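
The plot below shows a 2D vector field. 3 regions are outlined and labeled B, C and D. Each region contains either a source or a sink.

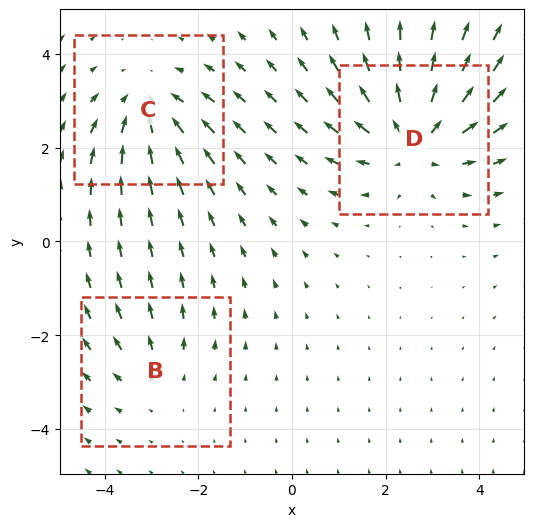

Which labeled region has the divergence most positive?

Divergence at each region's feature centre — B: about +2, C: about -3, D: about +4. Region D is most positive.

D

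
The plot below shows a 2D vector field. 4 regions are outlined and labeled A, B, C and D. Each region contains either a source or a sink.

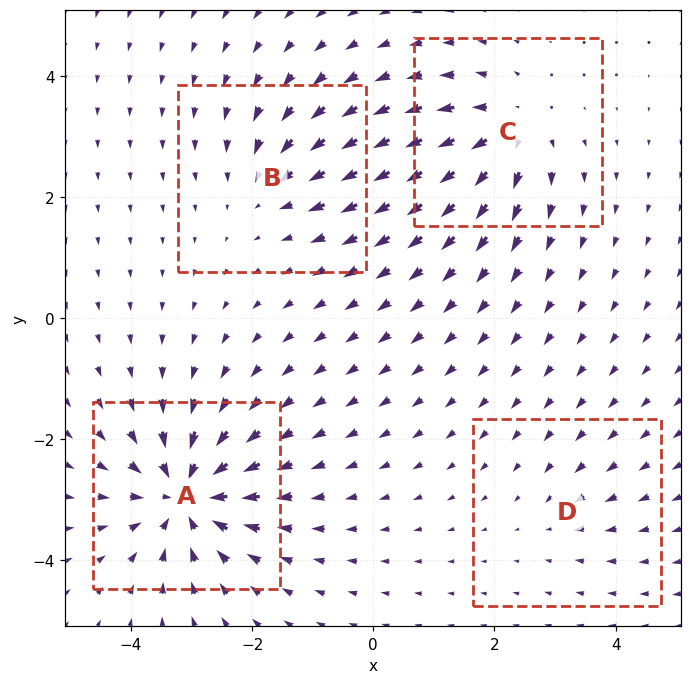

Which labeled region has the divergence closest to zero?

Divergence at each region's feature centre — A: about -8, B: about -4, C: about +5, D: about -2. Region D is closest to zero.

D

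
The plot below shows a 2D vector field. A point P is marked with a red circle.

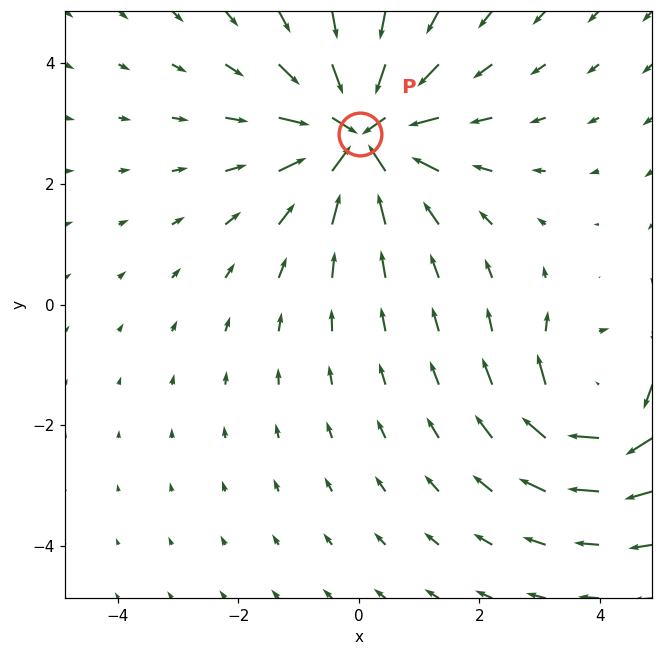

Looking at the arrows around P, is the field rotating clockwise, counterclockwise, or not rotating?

Near P at (0.0, 2.8) the arrows show no circulation. The curl there is ≈0.

not rotating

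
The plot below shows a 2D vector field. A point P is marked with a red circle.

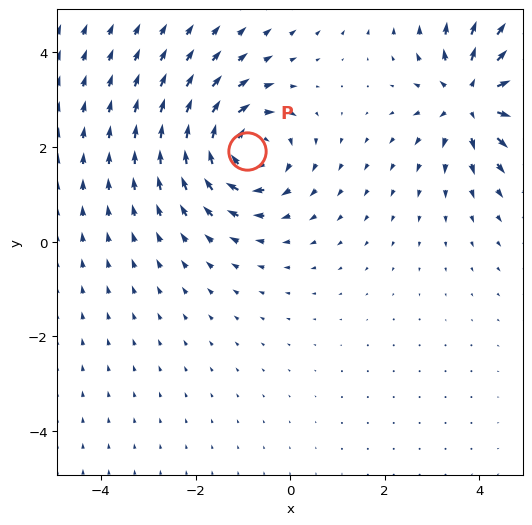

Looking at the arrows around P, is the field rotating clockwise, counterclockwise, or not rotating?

clockwise

Near P at (-0.9, 1.9) the arrows circulate clockwise. The curl (z-component) there is about -5; negative curl means clockwise rotation.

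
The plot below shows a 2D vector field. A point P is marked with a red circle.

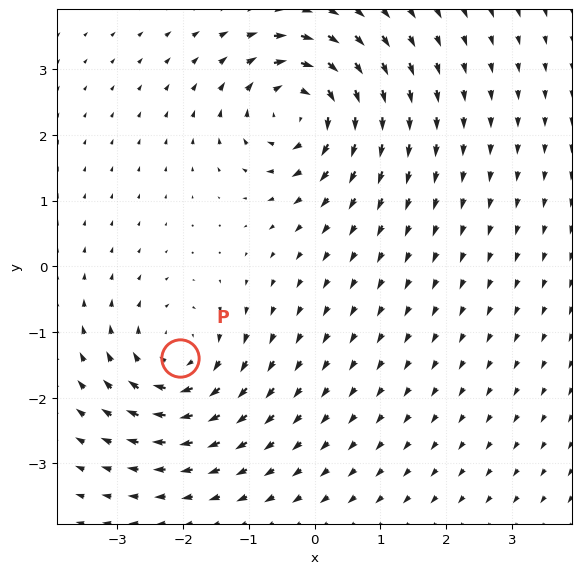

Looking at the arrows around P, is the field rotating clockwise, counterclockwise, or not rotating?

clockwise

Near P at (-2.0, -1.4) the arrows circulate clockwise. The curl (z-component) there is about -5; negative curl means clockwise rotation.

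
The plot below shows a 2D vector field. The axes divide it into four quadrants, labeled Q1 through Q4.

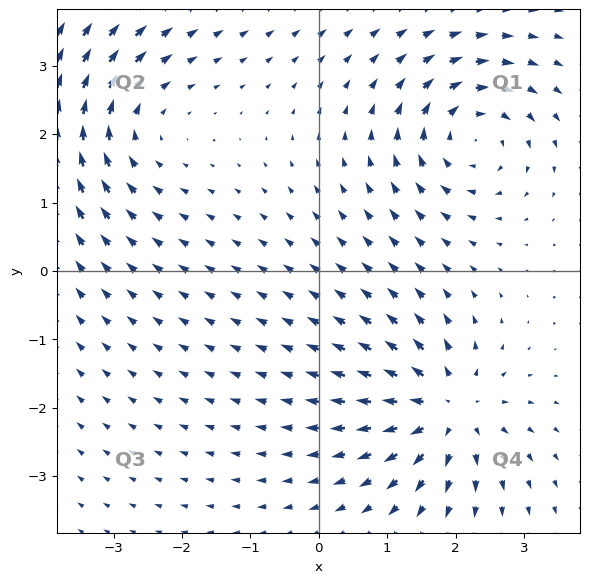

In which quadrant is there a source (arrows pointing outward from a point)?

The source sits at approximately (1.9, -2.0), which lies in quadrant Q4. The divergence there is about +7, positive as expected for a source.

Q4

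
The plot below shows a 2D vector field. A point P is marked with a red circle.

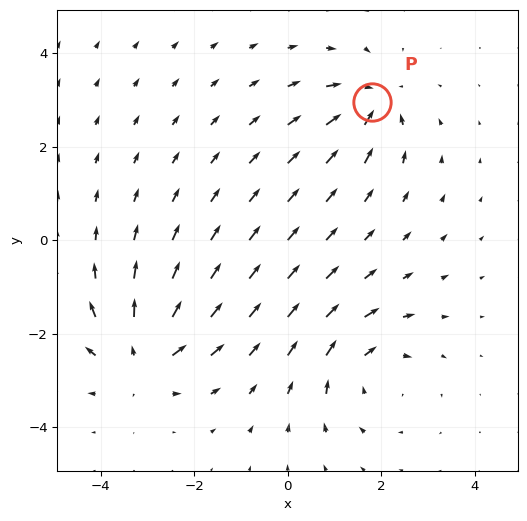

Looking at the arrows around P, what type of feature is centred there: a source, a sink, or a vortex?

sink

At P (1.8, 2.9) the arrows converge inward. Divergence about -5, curl ≈0 — negative divergence with near-zero curl is a sink.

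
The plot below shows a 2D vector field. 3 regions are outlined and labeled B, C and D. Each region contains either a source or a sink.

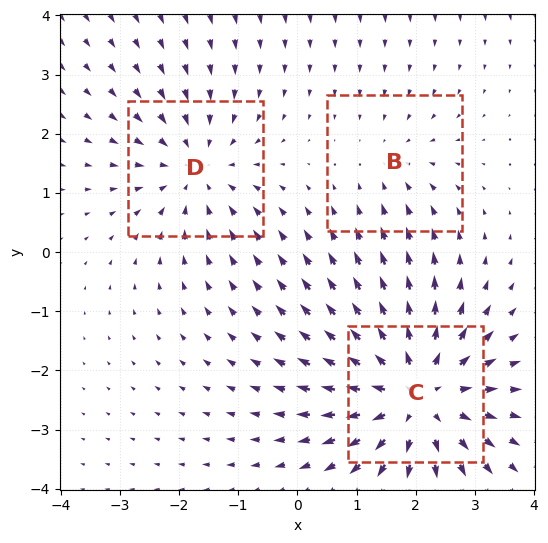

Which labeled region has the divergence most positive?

Divergence at each region's feature centre — B: about -2, C: about +4, D: about -3. Region C is most positive.

C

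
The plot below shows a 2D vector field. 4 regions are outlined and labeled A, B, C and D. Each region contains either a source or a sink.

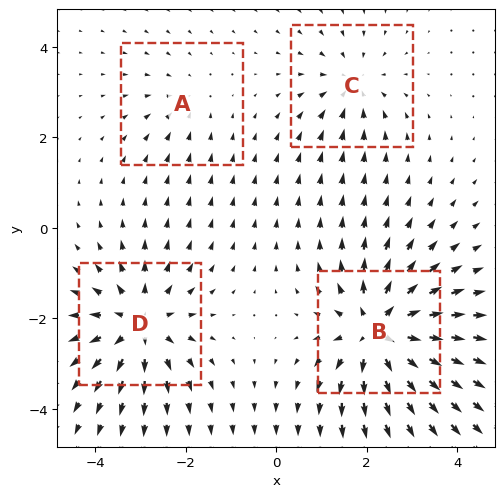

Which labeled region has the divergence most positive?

Divergence at each region's feature centre — A: about -2, B: about +8, C: about -4, D: about +6. Region B is most positive.

B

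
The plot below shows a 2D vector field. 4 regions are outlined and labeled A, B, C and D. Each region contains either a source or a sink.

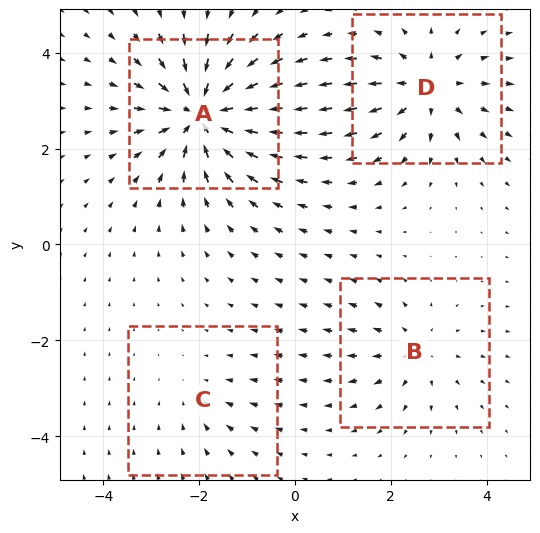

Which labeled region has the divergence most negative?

Divergence at each region's feature centre — A: about -8, B: about +3, C: about -2, D: about +5. Region A is most negative.

A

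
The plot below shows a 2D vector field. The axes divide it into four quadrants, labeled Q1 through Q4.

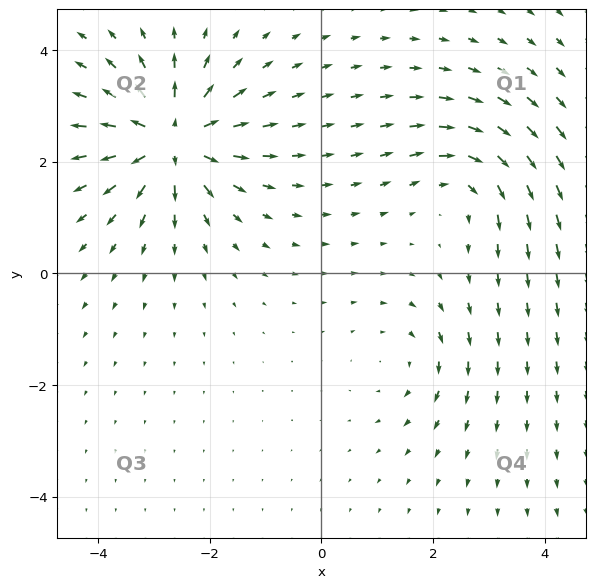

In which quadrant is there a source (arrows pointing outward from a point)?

The source sits at approximately (-2.7, 2.4), which lies in quadrant Q2. The divergence there is about +6, positive as expected for a source.

Q2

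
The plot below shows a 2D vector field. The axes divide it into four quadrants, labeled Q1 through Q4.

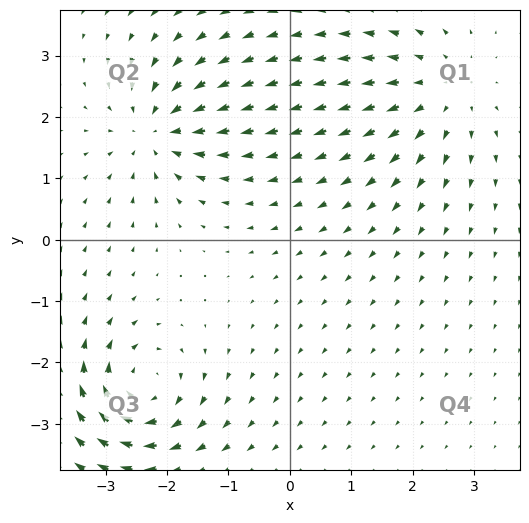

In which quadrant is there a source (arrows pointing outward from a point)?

The source sits at approximately (2.5, 2.4), which lies in quadrant Q1. The divergence there is about +3, positive as expected for a source.

Q1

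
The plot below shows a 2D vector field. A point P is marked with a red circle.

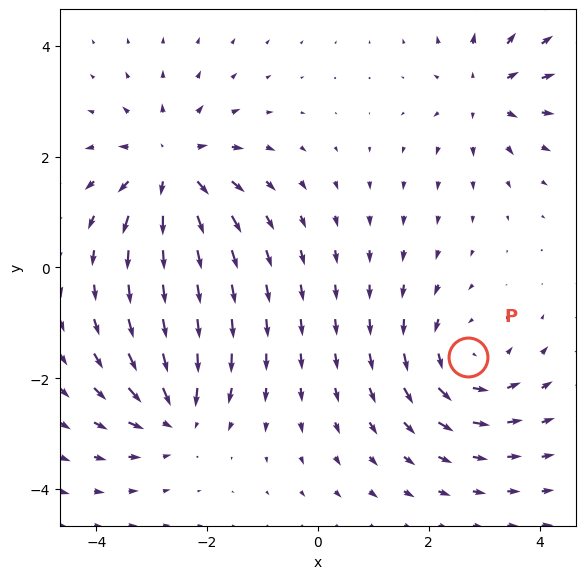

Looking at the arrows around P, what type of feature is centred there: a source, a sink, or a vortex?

vortex

At P (2.7, -1.6) the arrows circulate counterclockwise. Divergence ≈0, curl about +4 — near-zero divergence with nonzero curl is a vortex.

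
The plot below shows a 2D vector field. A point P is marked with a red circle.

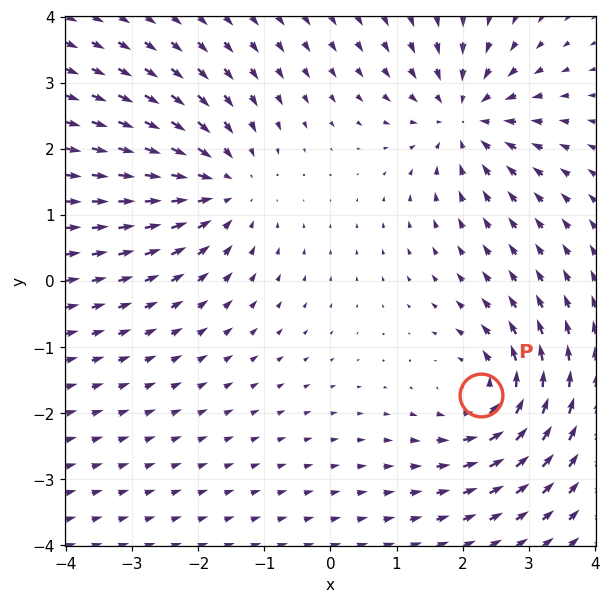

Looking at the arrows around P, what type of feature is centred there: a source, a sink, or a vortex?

vortex

At P (2.3, -1.7) the arrows circulate counterclockwise. Divergence ≈0, curl about +4 — near-zero divergence with nonzero curl is a vortex.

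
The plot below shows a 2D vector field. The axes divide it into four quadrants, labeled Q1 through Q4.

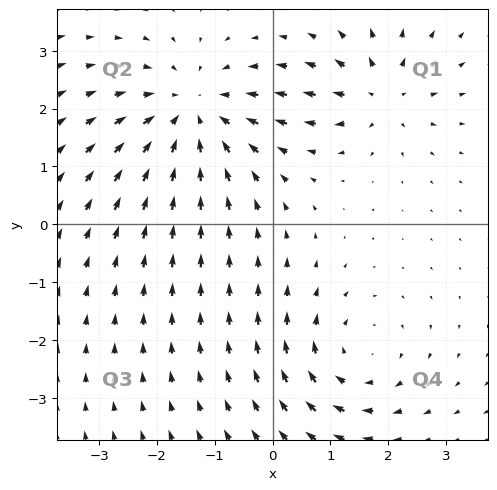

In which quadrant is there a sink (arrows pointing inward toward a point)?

Q2

The sink sits at approximately (-1.4, 1.9), which lies in quadrant Q2. The divergence there is about -4, negative as expected for a sink.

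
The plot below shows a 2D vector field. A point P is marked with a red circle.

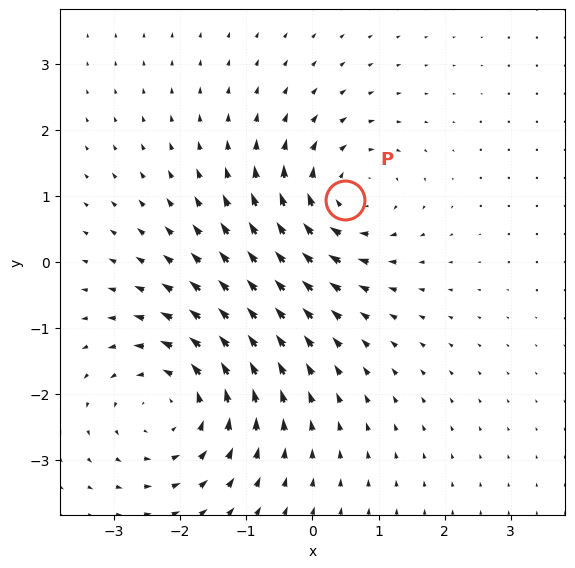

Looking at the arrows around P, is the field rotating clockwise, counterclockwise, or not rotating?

Near P at (0.5, 0.9) the arrows circulate clockwise. The curl (z-component) there is about -4; negative curl means clockwise rotation.

clockwise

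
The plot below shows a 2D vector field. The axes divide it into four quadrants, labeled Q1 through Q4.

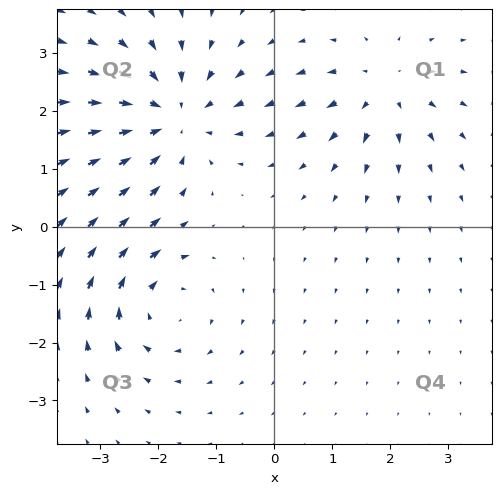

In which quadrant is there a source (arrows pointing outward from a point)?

The source sits at approximately (1.9, 2.4), which lies in quadrant Q1. The divergence there is about +3, positive as expected for a source.

Q1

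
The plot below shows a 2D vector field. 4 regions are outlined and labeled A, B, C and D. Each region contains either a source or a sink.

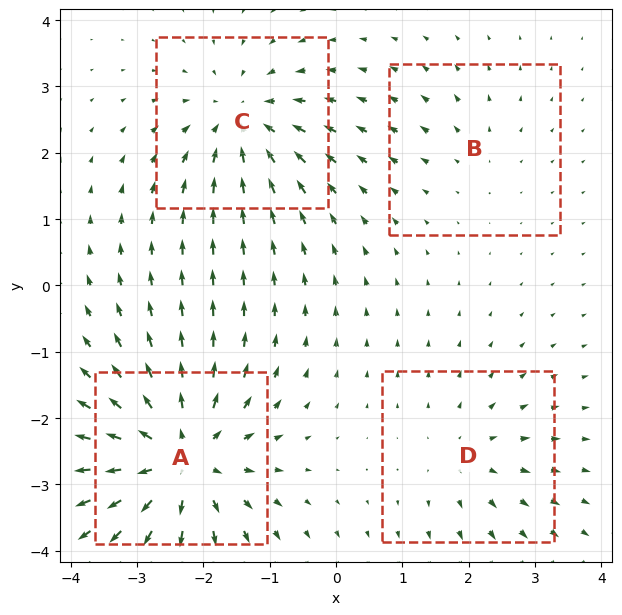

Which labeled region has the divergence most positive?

Divergence at each region's feature centre — A: about +8, B: about +2, C: about -5, D: about +3. Region A is most positive.

A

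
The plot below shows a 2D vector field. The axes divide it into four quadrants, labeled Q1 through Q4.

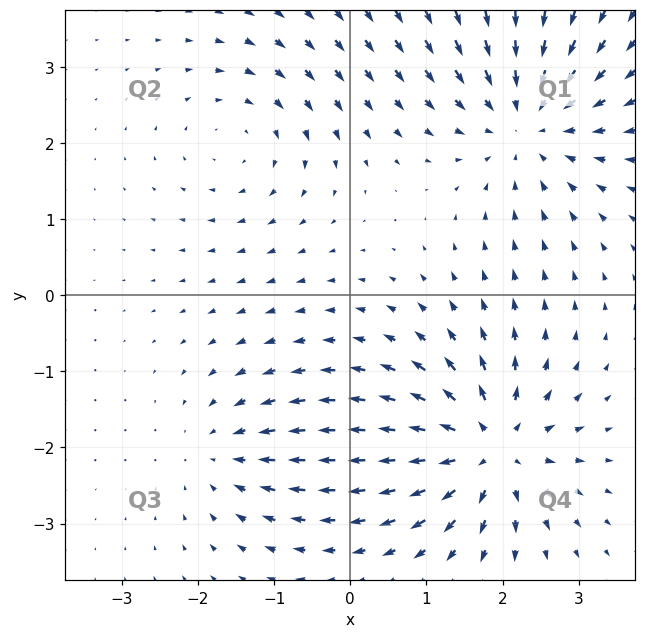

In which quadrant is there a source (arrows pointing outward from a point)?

The source sits at approximately (1.8, -2.0), which lies in quadrant Q4. The divergence there is about +6, positive as expected for a source.

Q4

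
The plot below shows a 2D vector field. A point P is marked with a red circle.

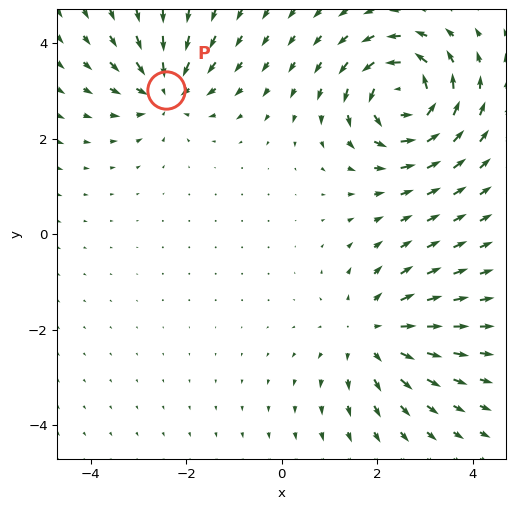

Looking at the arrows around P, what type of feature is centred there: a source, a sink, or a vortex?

At P (-2.4, 3.0) the arrows converge inward. Divergence about -4, curl ≈0 — negative divergence with near-zero curl is a sink.

sink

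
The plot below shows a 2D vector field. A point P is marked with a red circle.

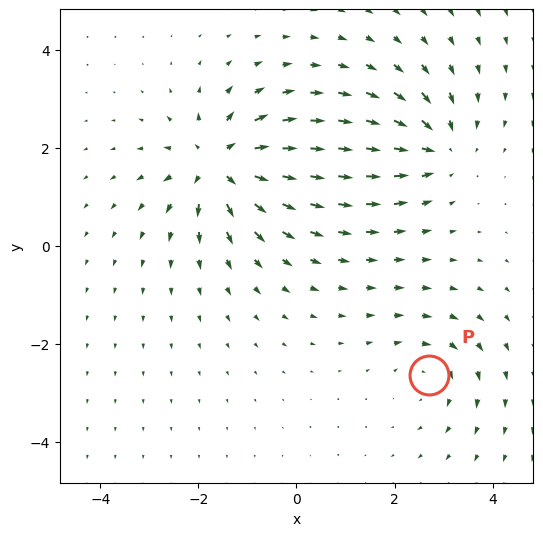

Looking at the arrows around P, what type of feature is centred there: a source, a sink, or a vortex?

At P (2.7, -2.6) the arrows circulate clockwise. Divergence ≈0, curl about -3 — near-zero divergence with nonzero curl is a vortex.

vortex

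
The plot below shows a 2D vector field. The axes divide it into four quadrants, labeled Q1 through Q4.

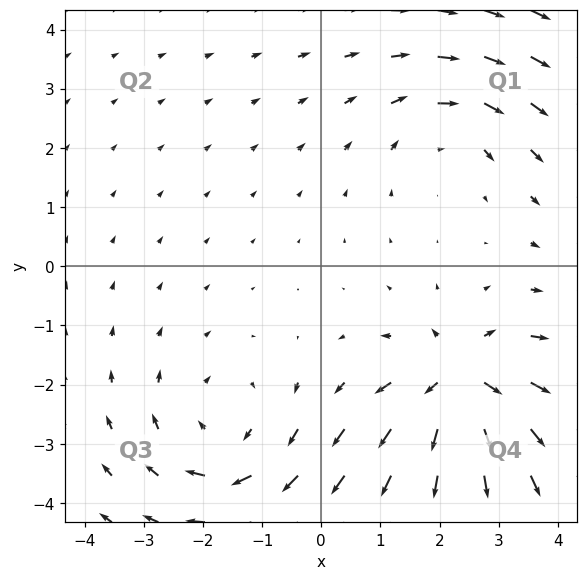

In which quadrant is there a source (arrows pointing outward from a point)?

Q4

The source sits at approximately (2.4, -1.9), which lies in quadrant Q4. The divergence there is about +5, positive as expected for a source.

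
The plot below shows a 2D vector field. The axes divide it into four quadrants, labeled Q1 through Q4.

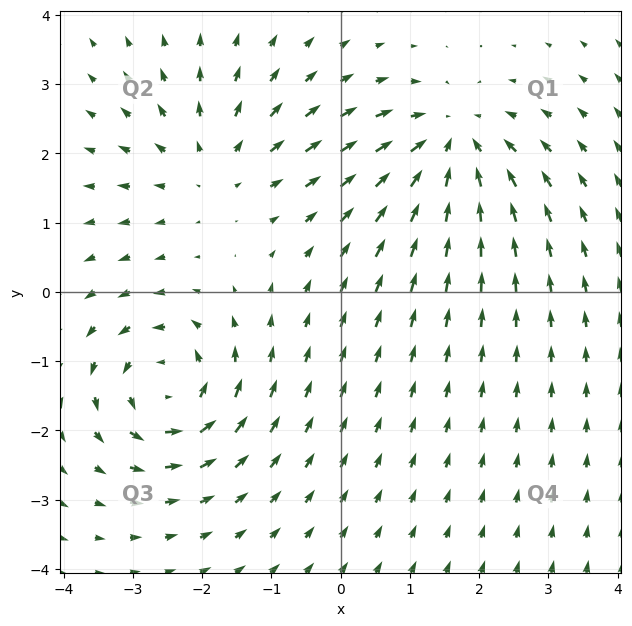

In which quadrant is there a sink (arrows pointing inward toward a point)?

Q1

The sink sits at approximately (1.6, 2.1), which lies in quadrant Q1. The divergence there is about -6, negative as expected for a sink.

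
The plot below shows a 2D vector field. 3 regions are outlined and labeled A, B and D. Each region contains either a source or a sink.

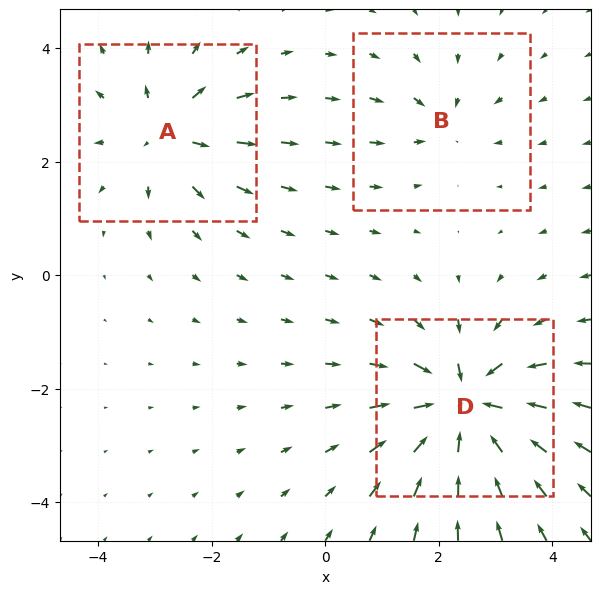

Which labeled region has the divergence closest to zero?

Divergence at each region's feature centre — A: about +4, B: about -2, D: about -6. Region B is closest to zero.

B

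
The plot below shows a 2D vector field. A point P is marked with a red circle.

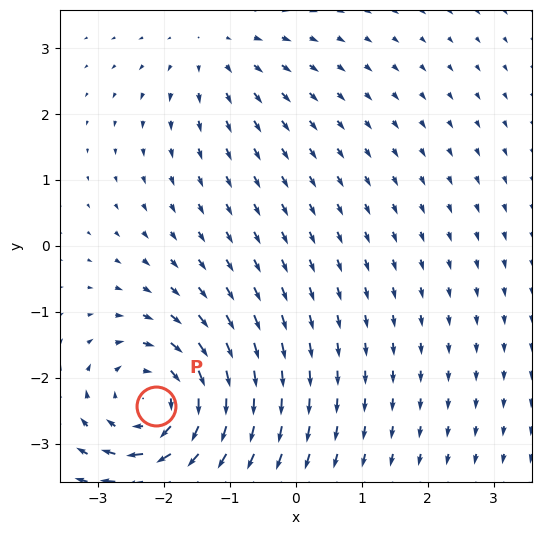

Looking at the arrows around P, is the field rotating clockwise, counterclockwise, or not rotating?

clockwise

Near P at (-2.1, -2.4) the arrows circulate clockwise. The curl (z-component) there is about -5; negative curl means clockwise rotation.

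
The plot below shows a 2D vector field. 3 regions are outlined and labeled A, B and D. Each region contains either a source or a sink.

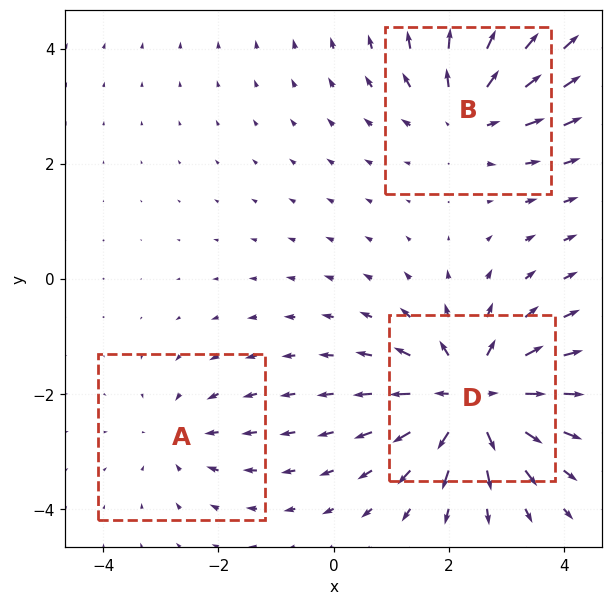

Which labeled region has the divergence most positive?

D

Divergence at each region's feature centre — A: about -2, B: about +3, D: about +5. Region D is most positive.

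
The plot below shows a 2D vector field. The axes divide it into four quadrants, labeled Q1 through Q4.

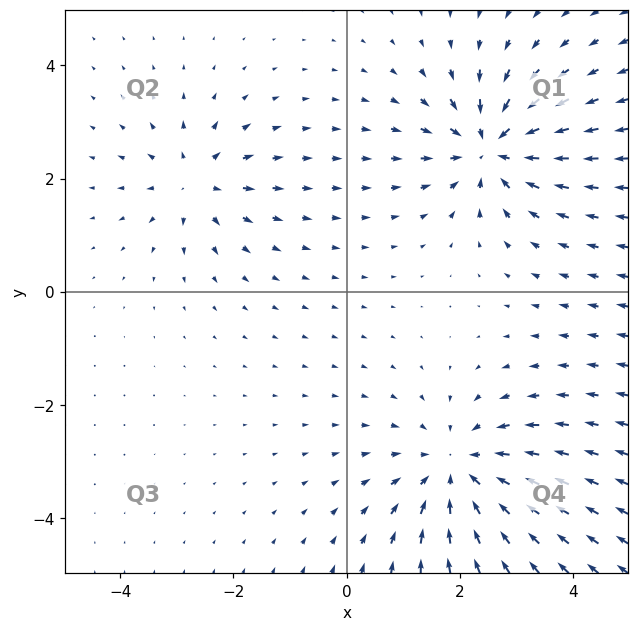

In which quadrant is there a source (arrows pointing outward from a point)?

The source sits at approximately (-2.7, 1.9), which lies in quadrant Q2. The divergence there is about +4, positive as expected for a source.

Q2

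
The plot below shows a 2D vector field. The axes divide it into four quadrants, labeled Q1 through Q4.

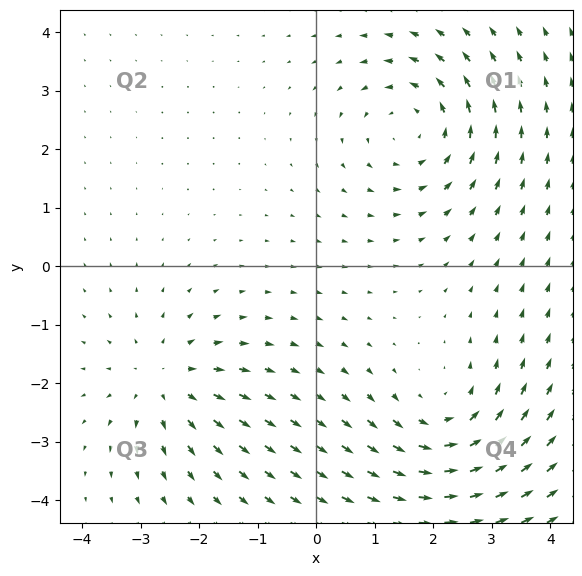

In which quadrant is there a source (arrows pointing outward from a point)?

The source sits at approximately (-2.6, -2.0), which lies in quadrant Q3. The divergence there is about +3, positive as expected for a source.

Q3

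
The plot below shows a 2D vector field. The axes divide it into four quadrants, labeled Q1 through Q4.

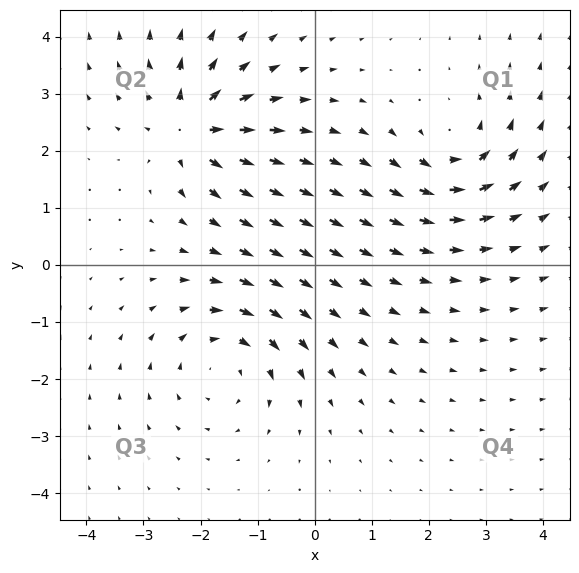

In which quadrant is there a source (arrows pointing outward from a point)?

The source sits at approximately (-2.2, 2.4), which lies in quadrant Q2. The divergence there is about +6, positive as expected for a source.

Q2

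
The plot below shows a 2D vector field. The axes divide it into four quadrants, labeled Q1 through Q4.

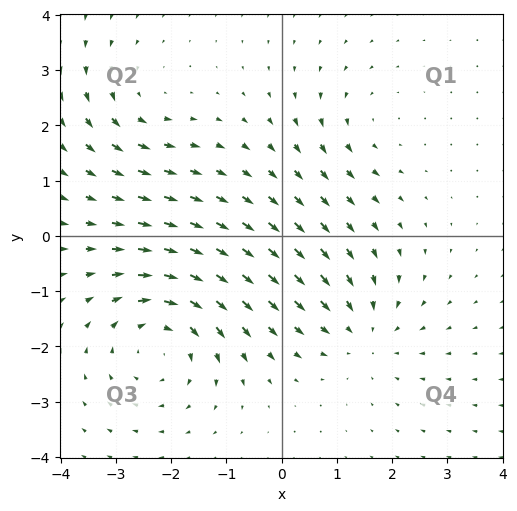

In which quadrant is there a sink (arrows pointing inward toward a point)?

The sink sits at approximately (1.5, -1.7), which lies in quadrant Q4. The divergence there is about -3, negative as expected for a sink.

Q4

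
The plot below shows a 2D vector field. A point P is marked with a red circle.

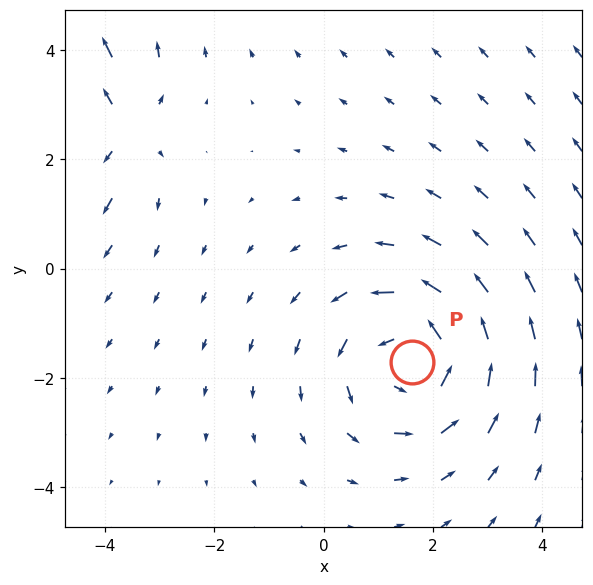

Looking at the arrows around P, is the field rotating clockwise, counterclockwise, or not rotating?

Near P at (1.6, -1.7) the arrows circulate counterclockwise. The curl (z-component) there is about +3; positive curl means counterclockwise rotation.

counterclockwise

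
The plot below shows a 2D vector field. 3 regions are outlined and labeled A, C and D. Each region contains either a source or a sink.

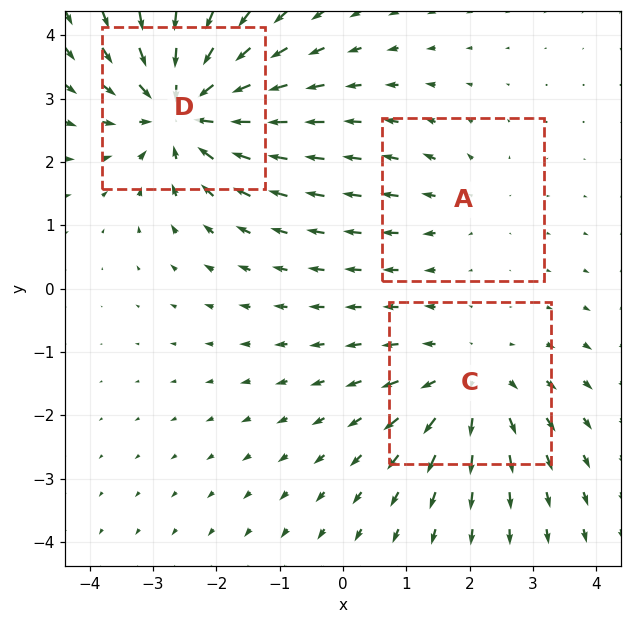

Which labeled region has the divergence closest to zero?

Divergence at each region's feature centre — A: about +2, C: about +3, D: about -5. Region A is closest to zero.

A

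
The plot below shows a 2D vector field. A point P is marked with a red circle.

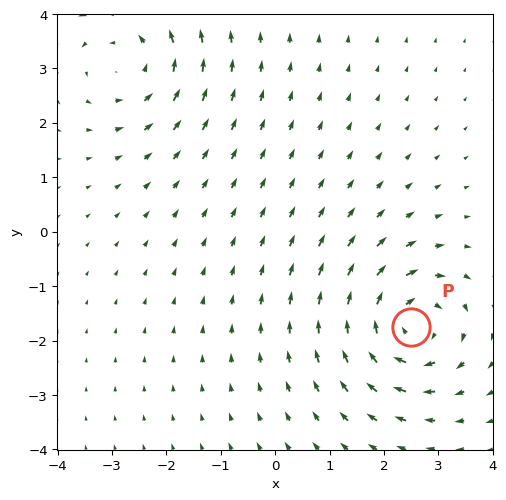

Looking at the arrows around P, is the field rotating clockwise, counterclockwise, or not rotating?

Near P at (2.5, -1.7) the arrows circulate clockwise. The curl (z-component) there is about -5; negative curl means clockwise rotation.

clockwise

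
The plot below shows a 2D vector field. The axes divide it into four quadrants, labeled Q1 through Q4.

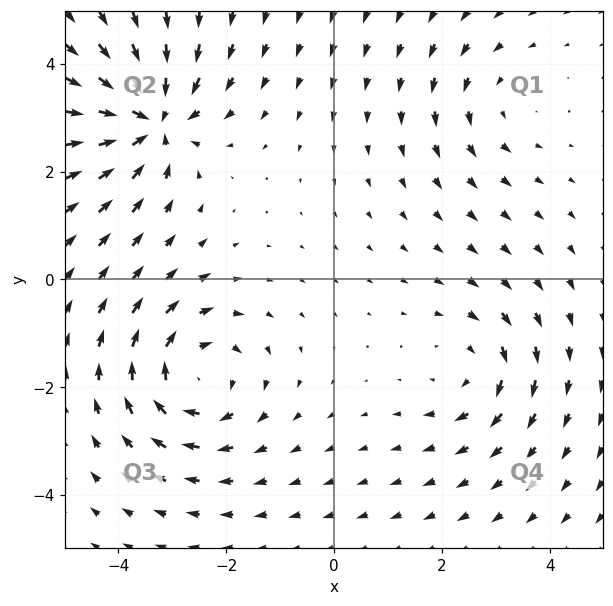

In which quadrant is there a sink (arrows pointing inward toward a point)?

The sink sits at approximately (-3.4, 3.0), which lies in quadrant Q2. The divergence there is about -7, negative as expected for a sink.

Q2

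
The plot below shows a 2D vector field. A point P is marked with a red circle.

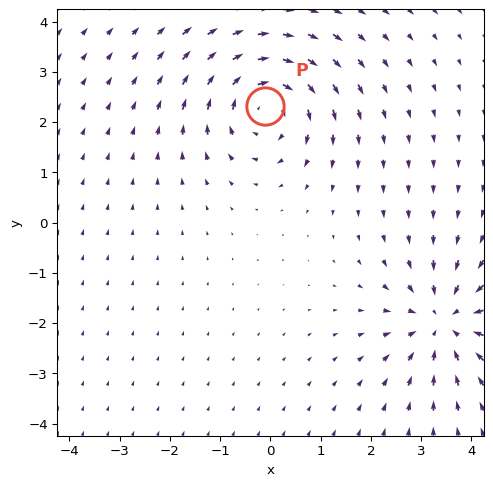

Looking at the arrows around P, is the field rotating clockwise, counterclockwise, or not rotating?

Near P at (-0.1, 2.3) the arrows circulate clockwise. The curl (z-component) there is about -4; negative curl means clockwise rotation.

clockwise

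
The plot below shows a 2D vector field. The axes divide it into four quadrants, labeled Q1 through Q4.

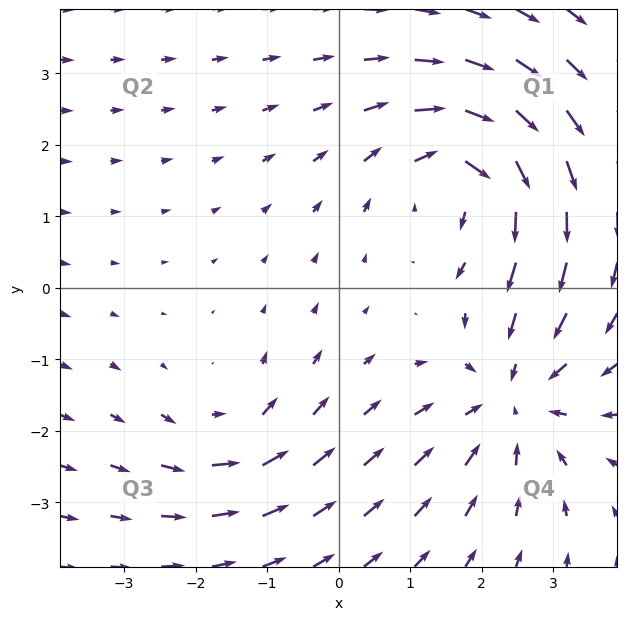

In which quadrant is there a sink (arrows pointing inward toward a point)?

The sink sits at approximately (2.4, -1.5), which lies in quadrant Q4. The divergence there is about -4, negative as expected for a sink.

Q4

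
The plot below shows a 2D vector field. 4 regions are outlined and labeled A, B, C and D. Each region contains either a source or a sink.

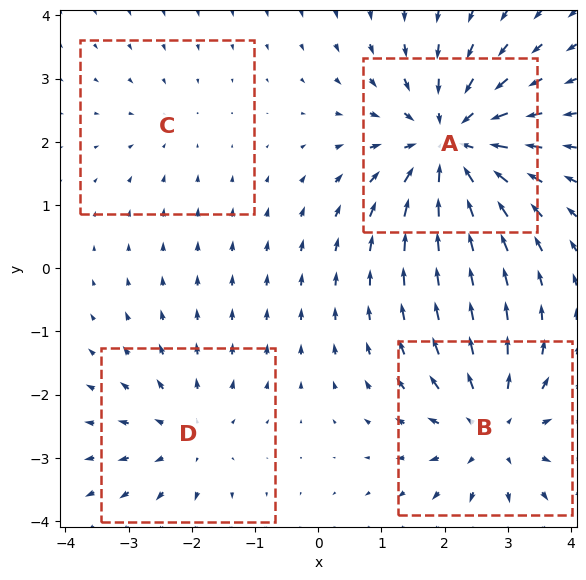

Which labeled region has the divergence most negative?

A

Divergence at each region's feature centre — A: about -6, B: about +4, C: about -2, D: about +3. Region A is most negative.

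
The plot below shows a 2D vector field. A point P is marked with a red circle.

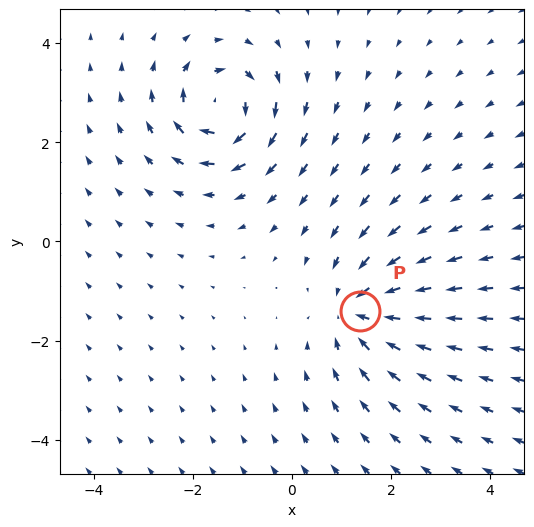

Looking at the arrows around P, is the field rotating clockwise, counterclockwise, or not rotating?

Near P at (1.4, -1.4) the arrows show no circulation. The curl there is ≈0.

not rotating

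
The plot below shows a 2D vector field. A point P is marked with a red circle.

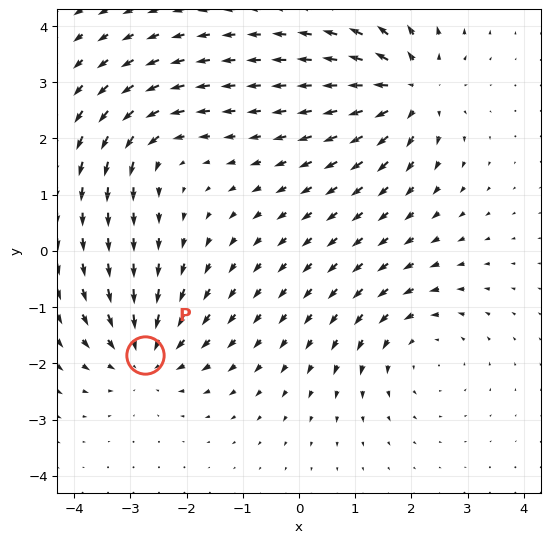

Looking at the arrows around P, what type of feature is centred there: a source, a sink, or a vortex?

At P (-2.7, -1.8) the arrows converge inward. Divergence about -4, curl ≈0 — negative divergence with near-zero curl is a sink.

sink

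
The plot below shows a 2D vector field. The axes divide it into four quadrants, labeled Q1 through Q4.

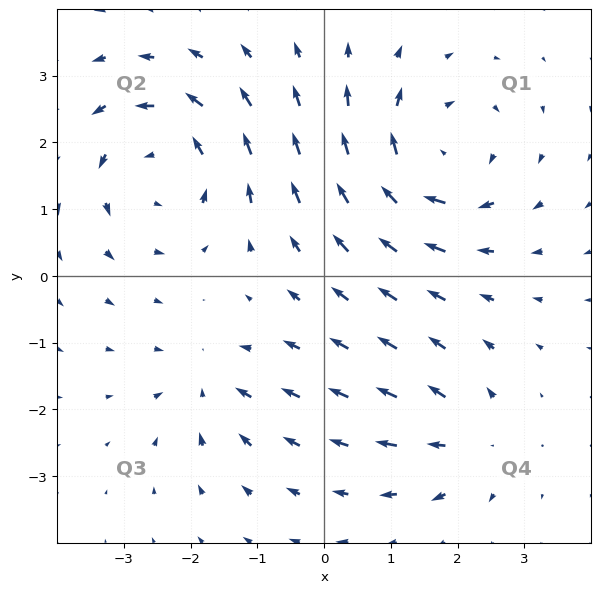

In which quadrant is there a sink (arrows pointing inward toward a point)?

Q3

The sink sits at approximately (-1.7, -1.6), which lies in quadrant Q3. The divergence there is about -3, negative as expected for a sink.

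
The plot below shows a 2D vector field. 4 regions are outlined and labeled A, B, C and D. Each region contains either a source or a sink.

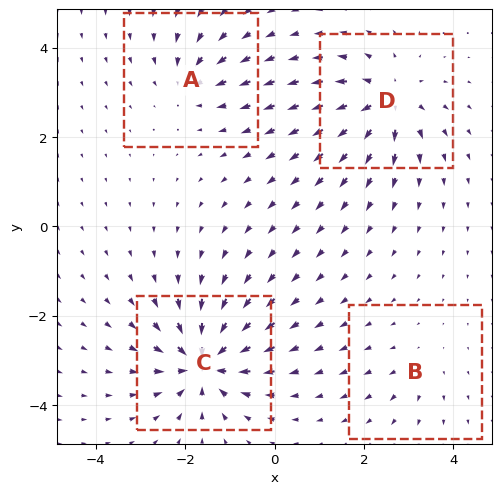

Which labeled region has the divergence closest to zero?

Divergence at each region's feature centre — A: about -4, B: about +2, C: about -8, D: about +6. Region B is closest to zero.

B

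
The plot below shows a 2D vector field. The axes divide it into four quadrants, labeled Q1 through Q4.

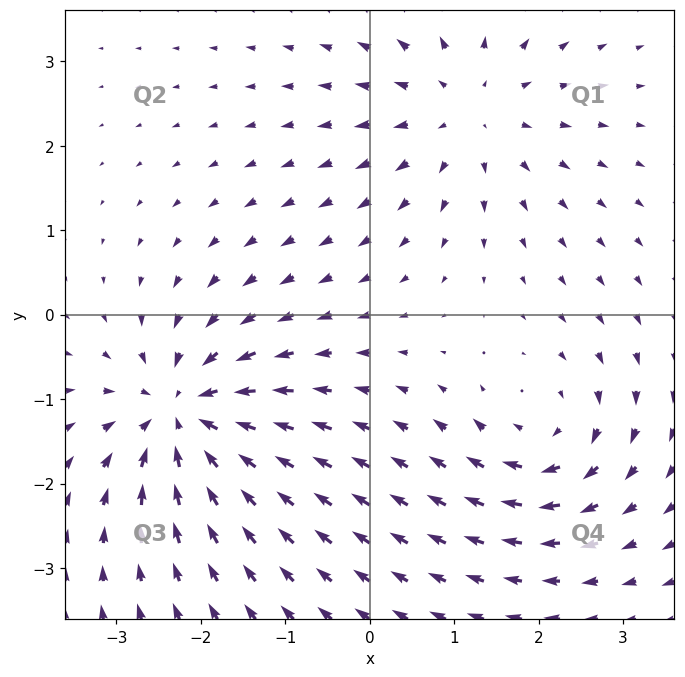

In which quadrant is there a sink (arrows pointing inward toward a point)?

The sink sits at approximately (-2.2, -1.2), which lies in quadrant Q3. The divergence there is about -6, negative as expected for a sink.

Q3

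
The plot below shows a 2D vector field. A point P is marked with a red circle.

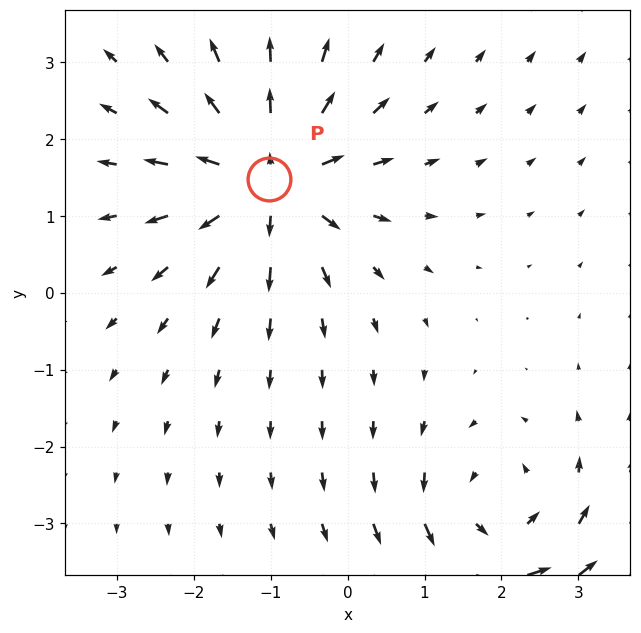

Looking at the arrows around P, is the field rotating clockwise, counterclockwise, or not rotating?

not rotating

Near P at (-1.0, 1.5) the arrows show no circulation. The curl there is ≈0.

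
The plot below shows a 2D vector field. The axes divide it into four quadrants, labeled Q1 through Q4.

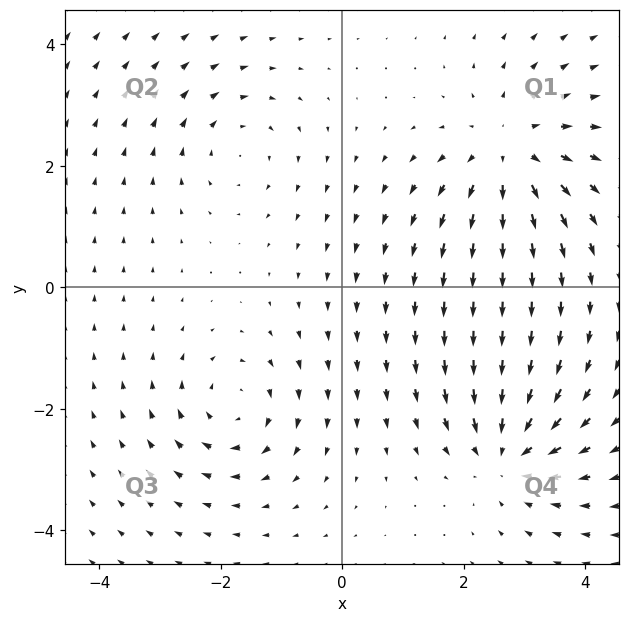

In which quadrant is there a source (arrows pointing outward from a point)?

The source sits at approximately (2.8, 2.2), which lies in quadrant Q1. The divergence there is about +4, positive as expected for a source.

Q1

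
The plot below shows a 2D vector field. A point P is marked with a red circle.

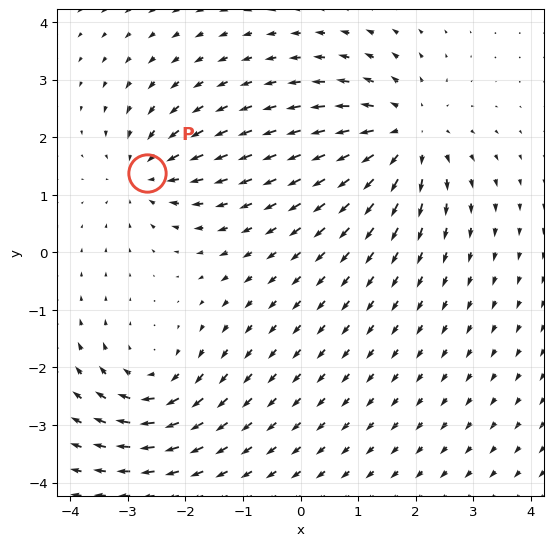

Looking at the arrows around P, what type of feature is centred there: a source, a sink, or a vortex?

At P (-2.7, 1.4) the arrows converge inward. Divergence about -4, curl ≈0 — negative divergence with near-zero curl is a sink.

sink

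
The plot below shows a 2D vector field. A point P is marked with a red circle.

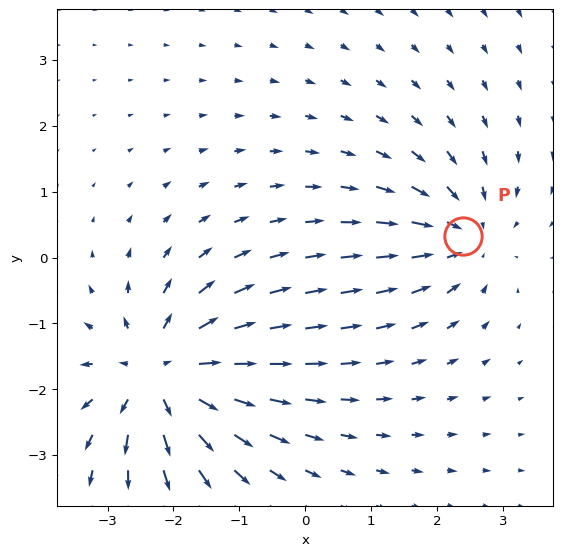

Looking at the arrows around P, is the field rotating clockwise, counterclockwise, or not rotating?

Near P at (2.4, 0.3) the arrows show no circulation. The curl there is ≈0.

not rotating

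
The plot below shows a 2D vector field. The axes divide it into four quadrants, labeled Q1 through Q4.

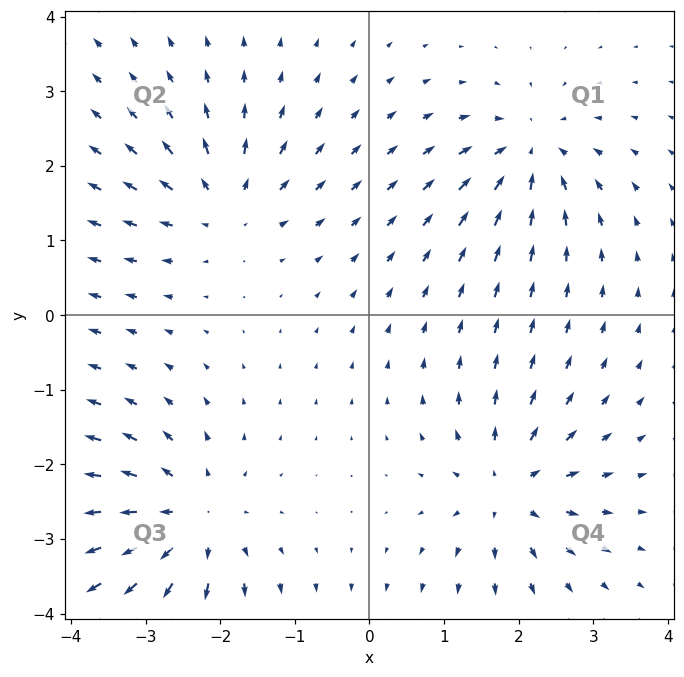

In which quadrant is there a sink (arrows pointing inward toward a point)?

Q1

The sink sits at approximately (2.2, 2.2), which lies in quadrant Q1. The divergence there is about -5, negative as expected for a sink.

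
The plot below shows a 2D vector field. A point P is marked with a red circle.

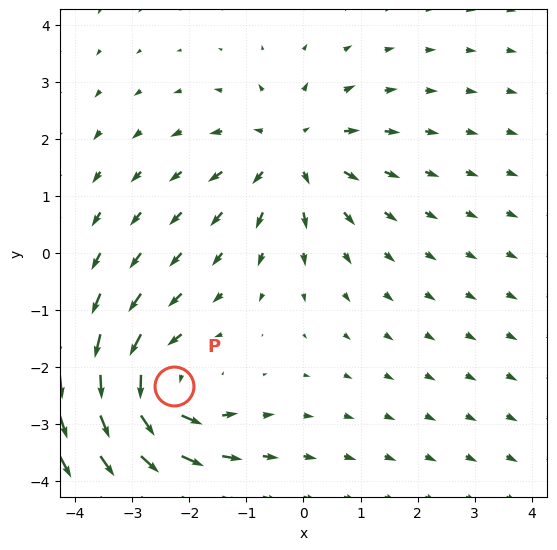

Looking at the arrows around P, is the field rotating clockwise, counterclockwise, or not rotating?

Near P at (-2.3, -2.3) the arrows circulate counterclockwise. The curl (z-component) there is about +4; positive curl means counterclockwise rotation.

counterclockwise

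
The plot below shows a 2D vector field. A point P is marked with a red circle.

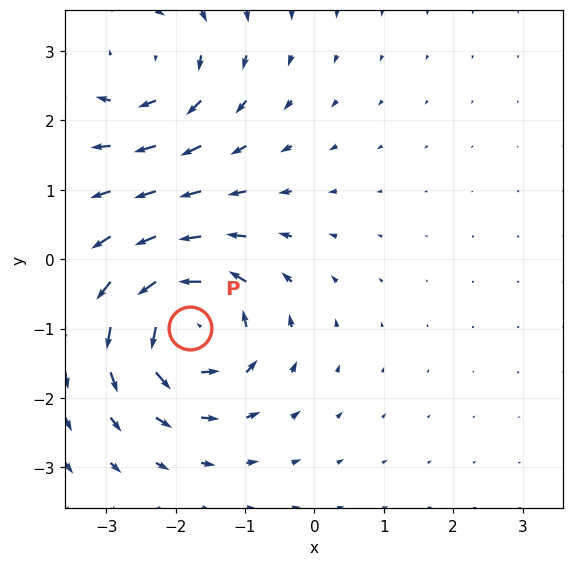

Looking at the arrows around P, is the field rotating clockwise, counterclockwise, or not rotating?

counterclockwise

Near P at (-1.8, -1.0) the arrows circulate counterclockwise. The curl (z-component) there is about +7; positive curl means counterclockwise rotation.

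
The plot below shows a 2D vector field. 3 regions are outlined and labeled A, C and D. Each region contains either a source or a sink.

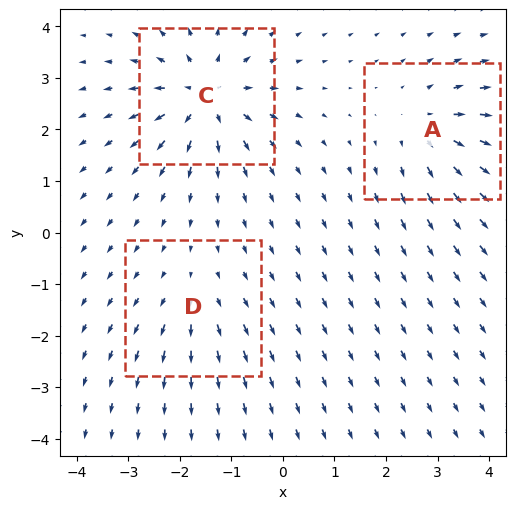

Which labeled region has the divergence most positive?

C

Divergence at each region's feature centre — A: about +4, C: about +5, D: about +2. Region C is most positive.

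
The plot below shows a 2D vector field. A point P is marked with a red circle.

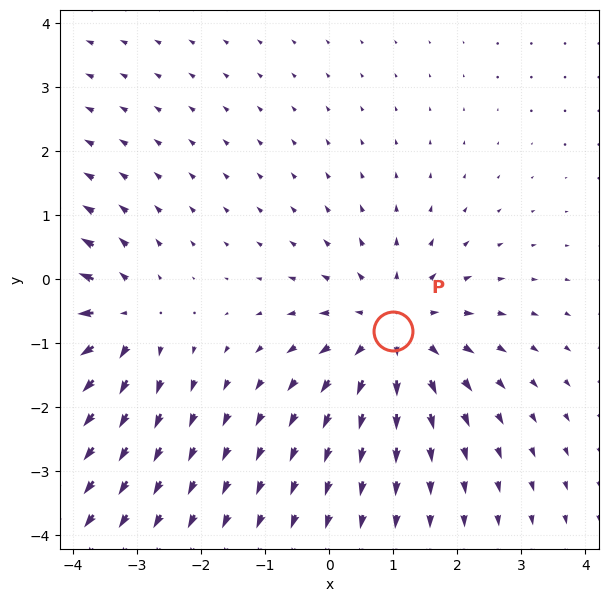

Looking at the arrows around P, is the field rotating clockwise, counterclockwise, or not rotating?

not rotating

Near P at (1.0, -0.8) the arrows show no circulation. The curl there is ≈0.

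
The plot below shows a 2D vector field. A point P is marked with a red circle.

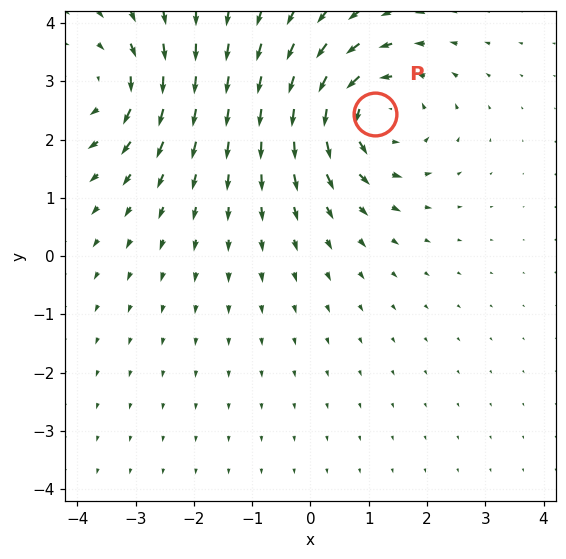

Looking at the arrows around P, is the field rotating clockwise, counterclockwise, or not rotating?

Near P at (1.1, 2.4) the arrows circulate counterclockwise. The curl (z-component) there is about +4; positive curl means counterclockwise rotation.

counterclockwise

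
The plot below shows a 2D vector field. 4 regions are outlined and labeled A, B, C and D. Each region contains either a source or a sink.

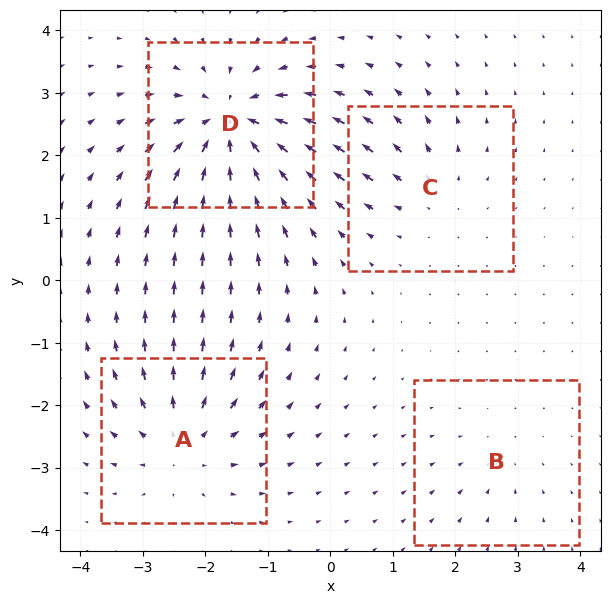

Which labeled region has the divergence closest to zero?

Divergence at each region's feature centre — A: about +5, B: about -2, C: about +3, D: about -8. Region B is closest to zero.

B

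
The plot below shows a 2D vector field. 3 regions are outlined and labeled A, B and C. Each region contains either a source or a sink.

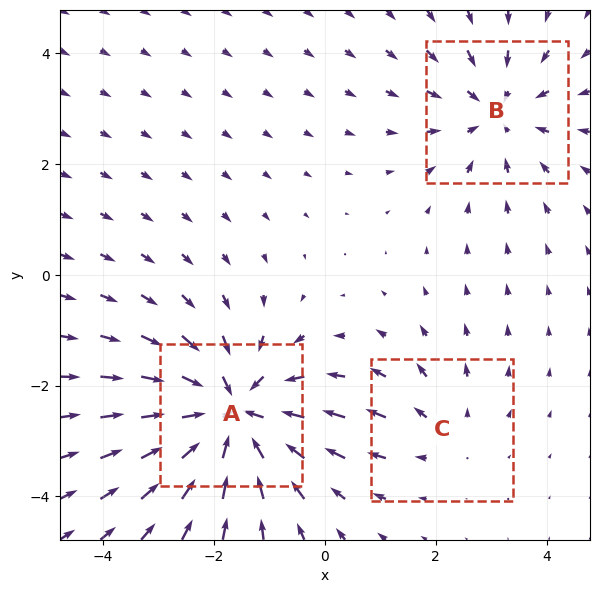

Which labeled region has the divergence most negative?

A

Divergence at each region's feature centre — A: about -4, B: about -3, C: about +2. Region A is most negative.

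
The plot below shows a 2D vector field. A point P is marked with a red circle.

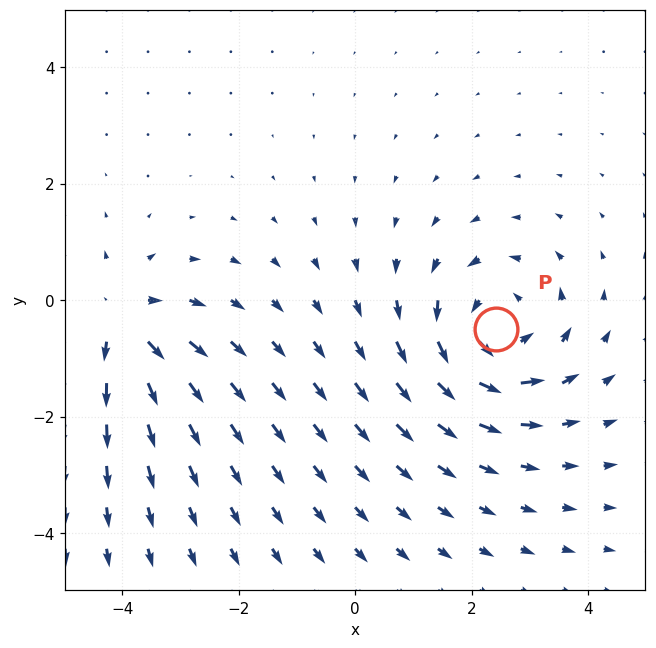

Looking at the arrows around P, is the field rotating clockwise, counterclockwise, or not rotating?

Near P at (2.4, -0.5) the arrows circulate counterclockwise. The curl (z-component) there is about +5; positive curl means counterclockwise rotation.

counterclockwise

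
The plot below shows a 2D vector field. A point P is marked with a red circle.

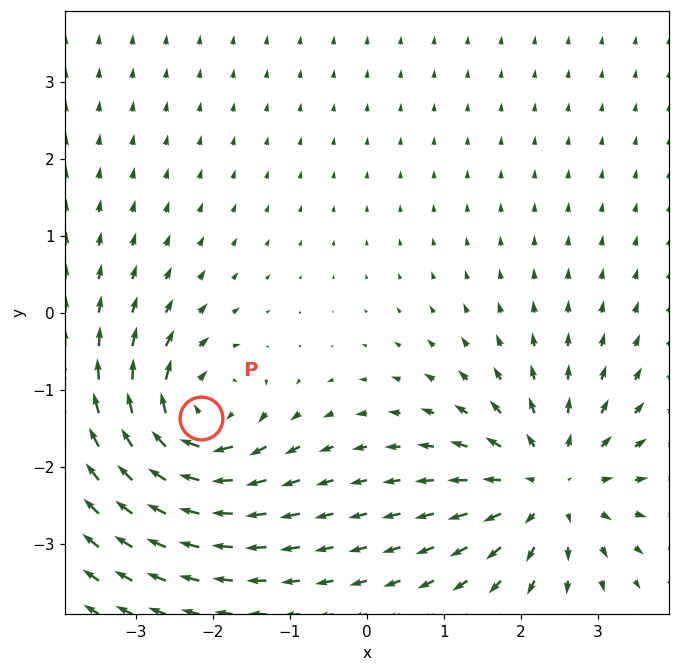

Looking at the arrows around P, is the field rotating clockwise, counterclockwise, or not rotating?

clockwise

Near P at (-2.2, -1.4) the arrows circulate clockwise. The curl (z-component) there is about -5; negative curl means clockwise rotation.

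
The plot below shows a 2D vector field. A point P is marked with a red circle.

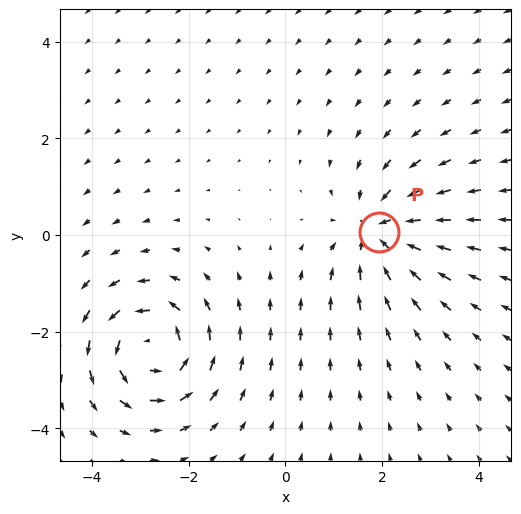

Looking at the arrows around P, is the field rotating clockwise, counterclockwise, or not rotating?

Near P at (1.9, 0.1) the arrows show no circulation. The curl there is ≈0.

not rotating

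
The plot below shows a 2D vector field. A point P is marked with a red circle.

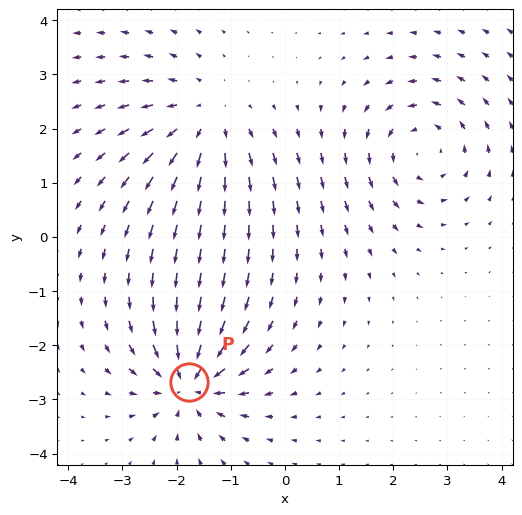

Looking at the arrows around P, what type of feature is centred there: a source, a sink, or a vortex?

sink

At P (-1.8, -2.7) the arrows converge inward. Divergence about -5, curl ≈0 — negative divergence with near-zero curl is a sink.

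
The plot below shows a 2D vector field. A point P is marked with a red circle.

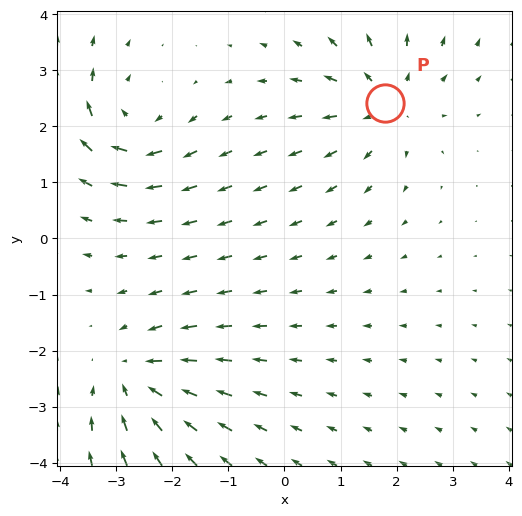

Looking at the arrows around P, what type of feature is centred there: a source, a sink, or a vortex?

source

At P (1.8, 2.4) the arrows spread outward. Divergence about +3, curl ≈0 — positive divergence with near-zero curl is a source.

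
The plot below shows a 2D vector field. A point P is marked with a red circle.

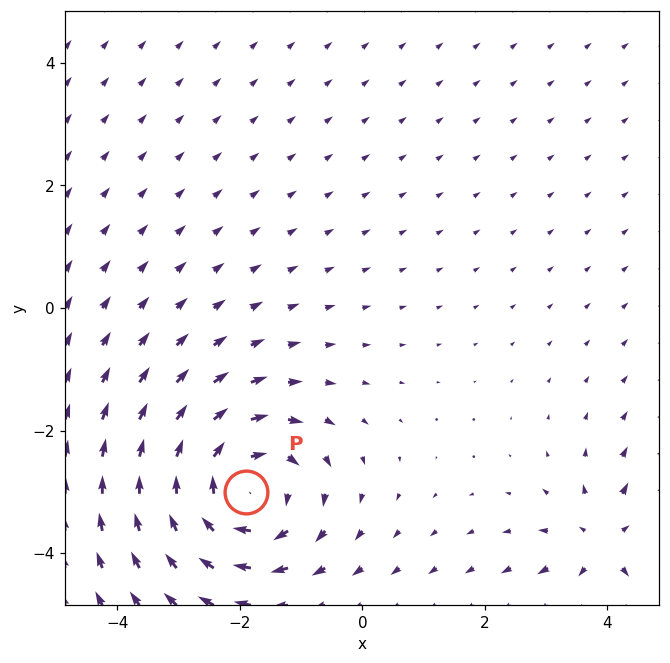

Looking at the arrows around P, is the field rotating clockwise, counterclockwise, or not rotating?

Near P at (-1.9, -3.0) the arrows circulate clockwise. The curl (z-component) there is about -5; negative curl means clockwise rotation.

clockwise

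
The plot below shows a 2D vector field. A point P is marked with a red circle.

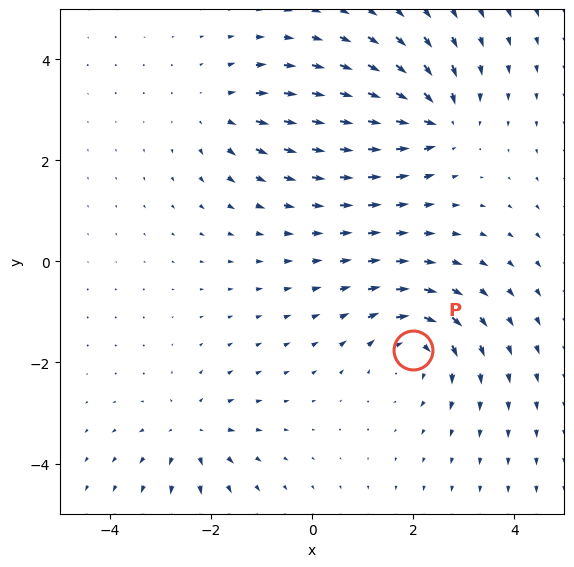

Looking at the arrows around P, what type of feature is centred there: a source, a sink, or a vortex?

vortex

At P (2.0, -1.8) the arrows circulate clockwise. Divergence ≈0, curl about -4 — near-zero divergence with nonzero curl is a vortex.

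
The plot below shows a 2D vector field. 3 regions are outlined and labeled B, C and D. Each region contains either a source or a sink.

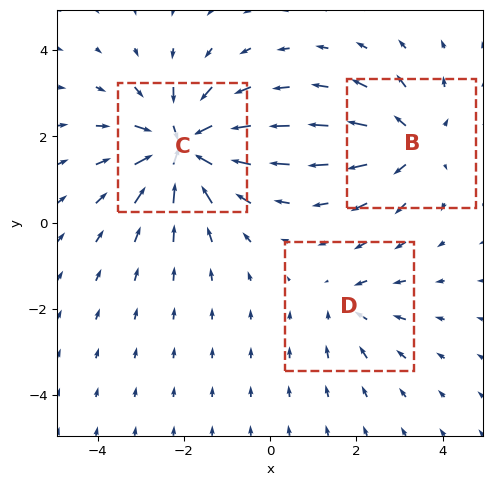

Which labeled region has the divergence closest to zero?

Divergence at each region's feature centre — B: about +3, C: about -6, D: about -2. Region D is closest to zero.

D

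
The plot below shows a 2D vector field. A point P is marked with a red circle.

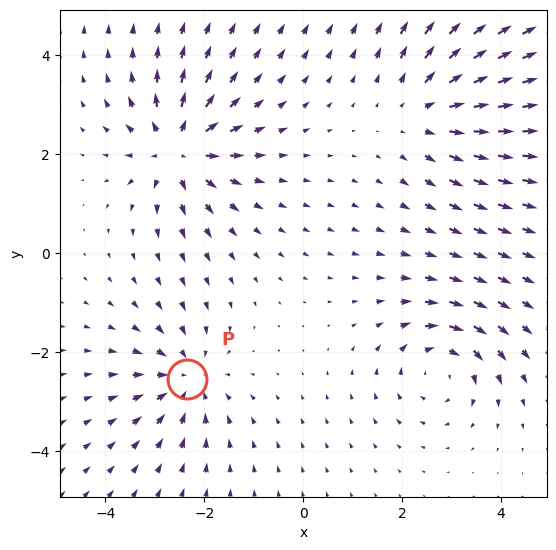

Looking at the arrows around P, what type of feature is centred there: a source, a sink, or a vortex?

sink

At P (-2.3, -2.5) the arrows converge inward. Divergence about -4, curl ≈0 — negative divergence with near-zero curl is a sink.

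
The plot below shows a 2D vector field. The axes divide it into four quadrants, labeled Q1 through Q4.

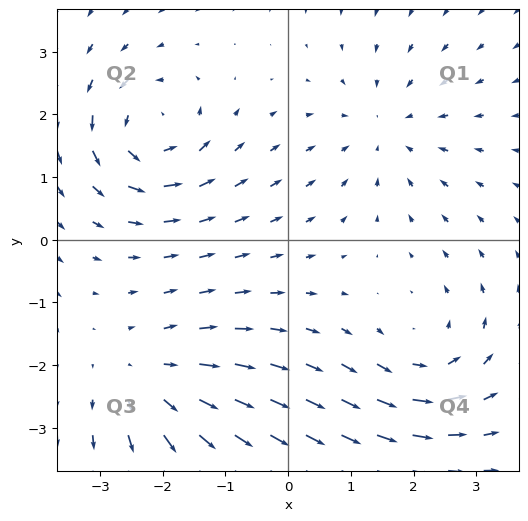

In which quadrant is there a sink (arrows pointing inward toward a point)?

Q1

The sink sits at approximately (1.6, 1.8), which lies in quadrant Q1. The divergence there is about -3, negative as expected for a sink.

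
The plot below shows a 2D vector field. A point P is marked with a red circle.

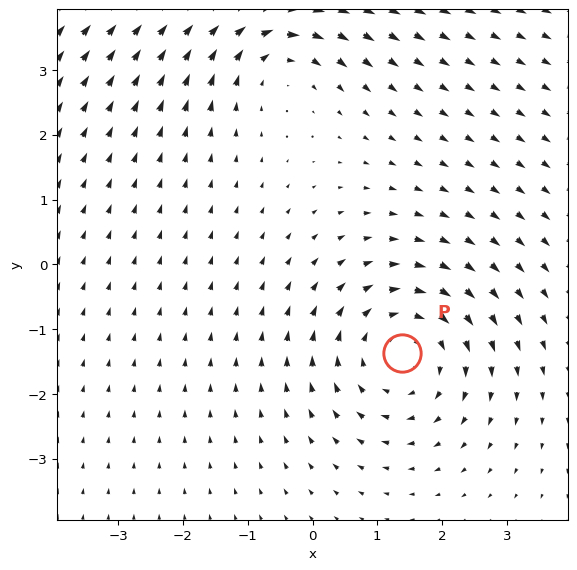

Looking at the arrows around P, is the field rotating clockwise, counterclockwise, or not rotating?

Near P at (1.4, -1.4) the arrows circulate clockwise. The curl (z-component) there is about -4; negative curl means clockwise rotation.

clockwise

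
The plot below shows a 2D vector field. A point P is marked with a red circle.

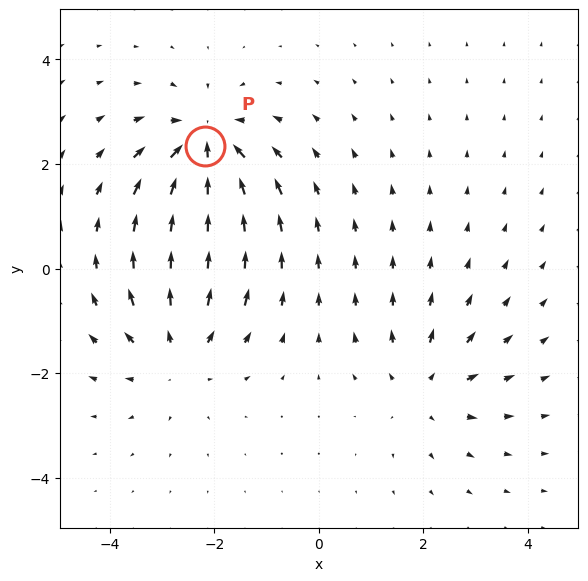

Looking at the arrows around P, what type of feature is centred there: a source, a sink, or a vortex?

At P (-2.2, 2.3) the arrows converge inward. Divergence about -6, curl ≈0 — negative divergence with near-zero curl is a sink.

sink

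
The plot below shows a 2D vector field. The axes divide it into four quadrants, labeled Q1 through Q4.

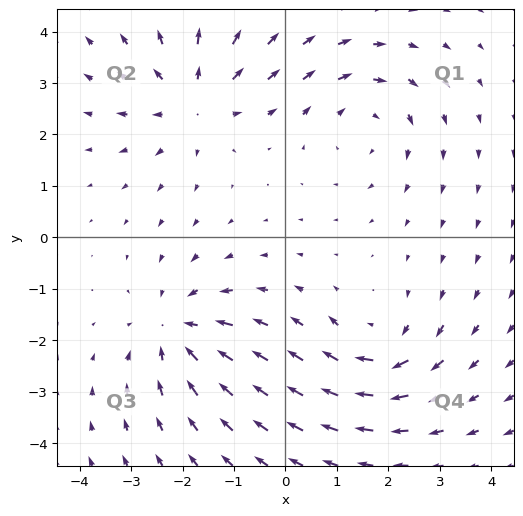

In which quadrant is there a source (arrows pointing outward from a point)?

Q2

The source sits at approximately (-1.8, 2.7), which lies in quadrant Q2. The divergence there is about +4, positive as expected for a source.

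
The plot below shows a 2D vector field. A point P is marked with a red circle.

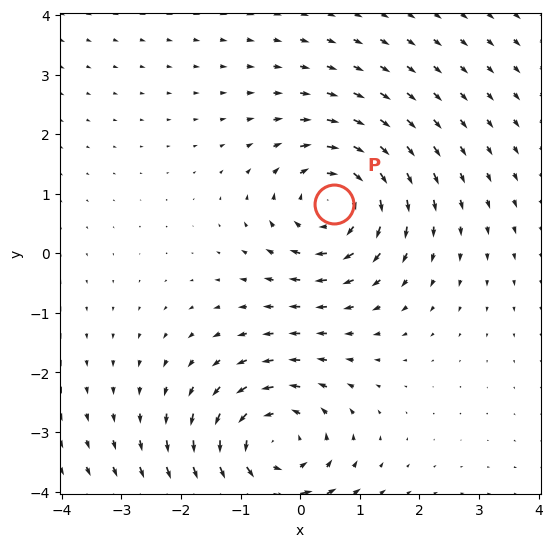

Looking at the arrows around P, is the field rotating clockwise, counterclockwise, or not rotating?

Near P at (0.6, 0.8) the arrows circulate clockwise. The curl (z-component) there is about -4; negative curl means clockwise rotation.

clockwise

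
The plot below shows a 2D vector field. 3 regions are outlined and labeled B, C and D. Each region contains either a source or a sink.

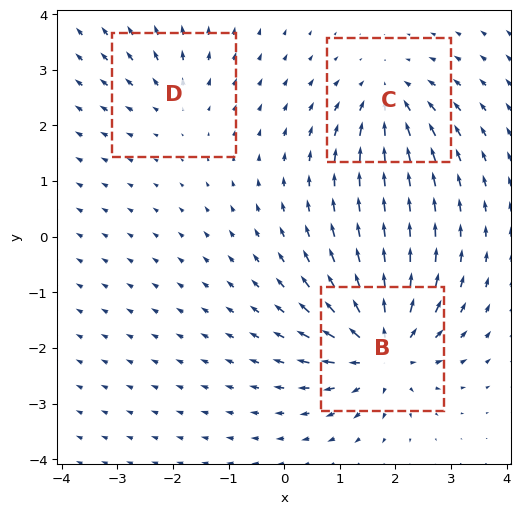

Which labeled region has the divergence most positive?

B

Divergence at each region's feature centre — B: about +6, C: about -4, D: about +2. Region B is most positive.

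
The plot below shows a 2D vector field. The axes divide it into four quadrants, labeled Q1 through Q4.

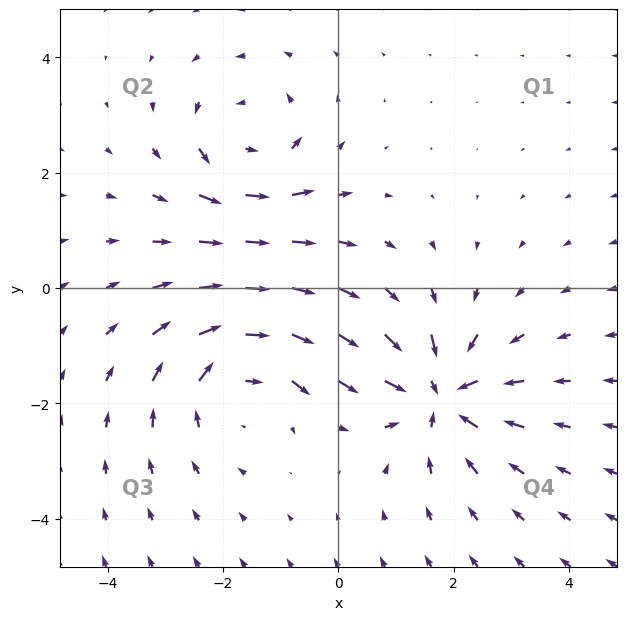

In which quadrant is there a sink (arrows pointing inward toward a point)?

Q4

The sink sits at approximately (1.8, -1.9), which lies in quadrant Q4. The divergence there is about -5, negative as expected for a sink.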